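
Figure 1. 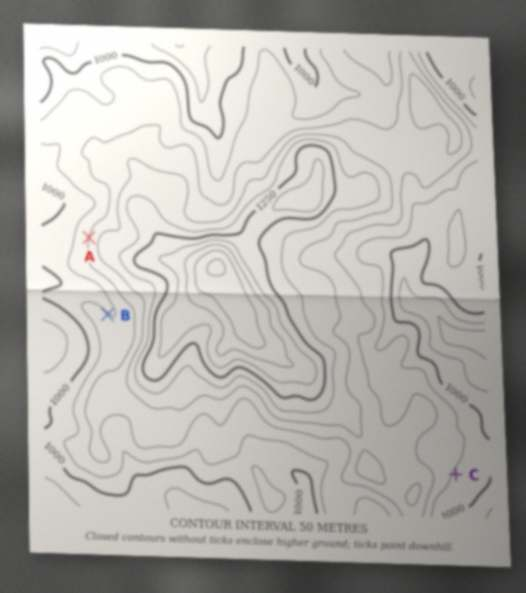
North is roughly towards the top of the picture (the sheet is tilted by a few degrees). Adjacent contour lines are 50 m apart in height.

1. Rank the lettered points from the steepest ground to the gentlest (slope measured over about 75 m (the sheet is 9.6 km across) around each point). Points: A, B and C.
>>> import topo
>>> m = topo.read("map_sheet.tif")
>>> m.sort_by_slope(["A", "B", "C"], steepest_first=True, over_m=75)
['A', 'C', 'B']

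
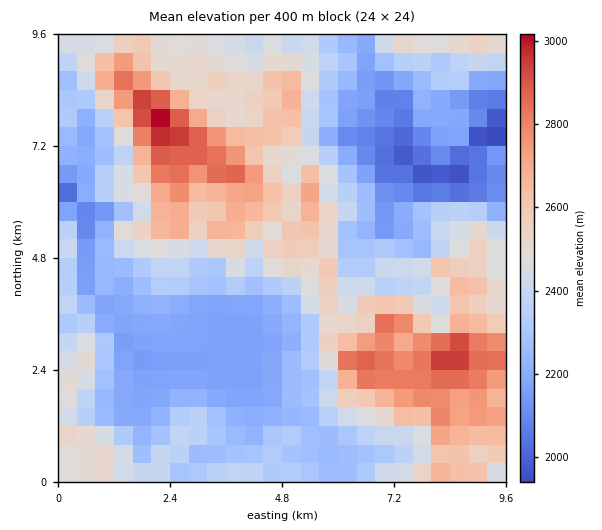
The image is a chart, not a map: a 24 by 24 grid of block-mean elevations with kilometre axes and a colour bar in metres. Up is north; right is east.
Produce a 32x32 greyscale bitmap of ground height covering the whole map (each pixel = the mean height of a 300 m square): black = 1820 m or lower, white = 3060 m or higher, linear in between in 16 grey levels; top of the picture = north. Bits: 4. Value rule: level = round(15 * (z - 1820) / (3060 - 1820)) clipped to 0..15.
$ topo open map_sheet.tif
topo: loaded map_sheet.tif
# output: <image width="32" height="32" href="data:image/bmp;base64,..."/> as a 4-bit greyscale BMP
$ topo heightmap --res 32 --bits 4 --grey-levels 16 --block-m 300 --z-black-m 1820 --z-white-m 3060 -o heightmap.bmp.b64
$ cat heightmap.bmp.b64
<image width="32" height="32" href="data:image/bmp;base64,Qk12AgAAAAAAAHYAAAAoAAAAIAAAACAAAAABAAQAAAAAAAACAAATCwAAEwsAABAAAAAAAAAAAAAAABEREQAiIiIAMzMzAERERABVVVUAZmZmAHd3dwCIiIgAmZmZAKqqqgC7u7sAzMzMAN3d3QDu7u4A////AIiZh3dlZ3dmZmVWaIiqqqeIiIZnZWZmZmZlVWZ3mqmJmZmFZ3ZVZWZlVVZmZ4qqmoiHZVV3ZlVWZlVnd3ebqqqHZVRVZ2ZVVVVmeHmpvLu7h2VERVZVREVVaJmJu7y8uphlVERVREREVmearMvMvLqIdVRERERERFVnrMzMzdzLiIVERERERERWaM3MzN7tzHiFREREREREVXq8zLzN7cxnhURERERERFV5mbyqu827ZmRERUREREVVeZity4iqmXZURVVURERFVomIqql3qZh1RVVmVVVVVWeZeYd3eKqYZUVVZ3Zmdmd3mWdmd4mpmHVFVmd2Zod4mJl2d3eKmZd1NneIh3iXiZmYZWZlV4mYdTaZmqmbqYipqFVVRWZ4mGU0eJu6mrqZmqhmVEV4iIZDRFaLupqqqYqodlRFVmVUJGZ4m8qqq6map3ZTMzMzRDRXiazbvMy6iqdVQzIiIjNUVnmt3N3LmHiYZTMiIhNEVFVpzd3cypmHhUMyIjQyNFRWet7t3LqpmGUzMyNEUxJlVpzu7bmZmqhlRDM0REMRdVec7sqYiZqodlRDNFVEM2V6vey5mImauHVEQzRUQyNWm8y5mJmZmql2VTRFVmVEZpvLmIiZiImYdmVFVmZ2ZoeZq5iIiIeIiIdlRnh2eIeHh5qYiIiHeHd1VFiYiJmY"/>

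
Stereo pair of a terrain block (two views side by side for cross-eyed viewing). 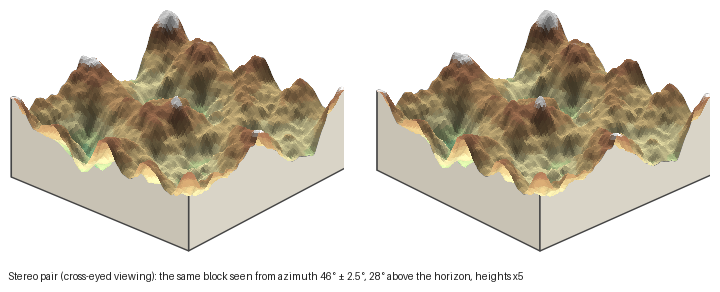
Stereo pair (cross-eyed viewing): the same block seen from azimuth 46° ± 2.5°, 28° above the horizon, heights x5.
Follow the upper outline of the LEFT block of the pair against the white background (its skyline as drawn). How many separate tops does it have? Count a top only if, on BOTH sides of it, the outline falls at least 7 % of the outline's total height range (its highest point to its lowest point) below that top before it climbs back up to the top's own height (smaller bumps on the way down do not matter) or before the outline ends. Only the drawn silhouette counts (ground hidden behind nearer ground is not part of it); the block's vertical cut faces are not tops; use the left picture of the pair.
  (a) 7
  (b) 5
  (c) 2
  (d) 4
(d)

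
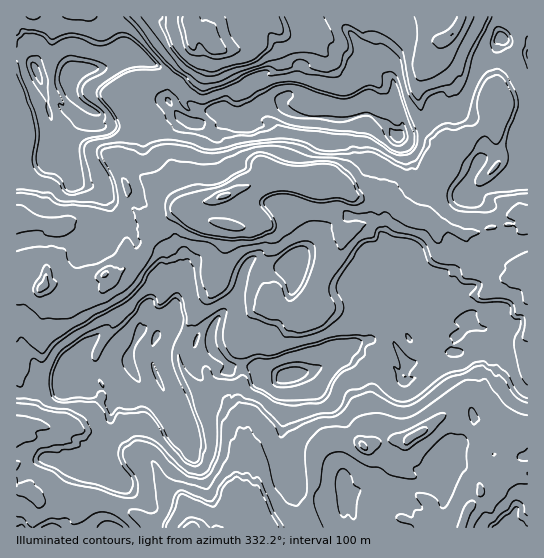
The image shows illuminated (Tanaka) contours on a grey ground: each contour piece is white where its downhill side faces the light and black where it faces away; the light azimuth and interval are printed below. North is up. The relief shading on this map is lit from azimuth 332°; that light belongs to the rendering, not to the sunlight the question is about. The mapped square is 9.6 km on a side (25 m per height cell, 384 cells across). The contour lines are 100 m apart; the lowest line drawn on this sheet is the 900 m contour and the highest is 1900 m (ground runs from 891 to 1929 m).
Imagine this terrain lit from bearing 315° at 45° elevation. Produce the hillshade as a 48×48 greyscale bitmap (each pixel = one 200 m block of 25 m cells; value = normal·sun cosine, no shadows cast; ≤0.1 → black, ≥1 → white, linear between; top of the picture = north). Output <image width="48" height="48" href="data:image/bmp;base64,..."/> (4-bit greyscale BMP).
<image width="48" height="48" href="data:image/bmp;base64,Qk32BAAAAAAAAHYAAAAoAAAAMAAAADAAAAABAAQAAAAAAIAEAAATCwAAEwsAABAAAAAAAAAAAAAAABEREQAiIiIAMzMzAERERABVVVUAZmZmAHd3dwCIiIgAmZmZAKqqqgC7u7sAzMzMAN3d3QDu7u4A////AJpmqnVYrO3+2qqqqYi5iLuqvN3Lu1ERiJhnmph5zN3tzMuqqIvIiauqvN3MzJQhaph4qqq83Nzuu+2qiHraeau6q83L7bhiSamJvMur7Mzdve7LlorbaKuqqqu73rqVNsurqrzLvM2rvv/rporLZ5qph3iqzsuqZZq5q7qrm7uZv//cp3rLZpl3iGSKrtu7q4ZpiKq8u7l3zu7amIrMY3hmipU5rNqqh1VVVWq97Lh5ze7aiJrOpmmYmoU0m9uallNIhkis7aiKzN3sibzO7LzKrMhDR7yqqbp3qXe7vKiay93cqr3u7d7bvN6nZ6y6q7u8ypi93Jiru83MqZze7u7tu+7rmJu7usurzMmM3MqsrM7cmbzd3u3MzN7+uYmpm7uYvdyqq6uru73Lqb3d7u7bmt7/7KqYmFh2m7uqq6u6y7zIia3u3t3cqrzv7tuYmEZkmqqpu7rKy6vahki93u27qqvO7u25u1VCaqmYq7vLu6mXVSNXq97aqaqrze28zJhQFrqIjKzbmrqYZkIkea3sqqqpq8y7y6mUAVp3e7zcisu6qpQhJFe8qaqpm8ur3KqXMAR0SLrNhr26mJhkIlZ5qaqqmsu6zal2UgBEJZi8pWzKiIqpc1mqqqqqh6u7q4iYdTACI4aLxzjMqauqp2iqqqqqqHd5qXh5qpYQAWdZyVOcyqzKqImqqqqqqrhmiryXmqpzAEqJy5Rcy5rslnqqqqqqqJuoiqzJq824QBiqvKhb2pnet0mqqqqpmYrMqavKm97rowNprKlXyHnOyUWaqquoiaq+7NzKmr3uuiNWipZDeDScylJpqquomZqs7t3KmqrO3IJlVVQQFDJZu2ElmHiXiHiqq2iZVqqs7LZVREQzETJHq7QjV0SIepeJmHi8poqqzLqHiaqIhWhFecplVnd6msy7mpm93LzLvsy5qqq6mHunZ3eGeJuprMzN3bzLzcztrcztzLd5ZWeHZVRoiqq6ic7t7su6rezcu8ve7u6YhUV3d3Z6uZq6ZqrN3czKnNy7zNu7zN/tqYiaqqibuqqqg5ppvJibq7ybvO7czMzu28zNy5ibzMyqpm2UioaKrMy7q83czO7u7KvMy7u7qt/KqEnXaZV6rO7tvN3cu97u3cuqve3Kiu/rqnaoeaZqrO7uzN3My83t3dzMzNy5e+3tu6iWapdrqr7+yquqzLvN7tzMzMzKh6ve3cqmSId6qbu7uqmJmaqqvLvMu7uqiJqrzeyoNFeJmZmKqpiodFdmiay5l2eZm6h5mty6U0apjKvKmoeKcwNkNFiod2RXi6lFd926c1a5jO79uqiIYwAVYxJmVXdVWalEZJ7Jh0ioet7v7cuGVSAAFDJGZUmYibpjVl3qijeYNnrM3dp1VkIQADNWZ0WqmsynNEjMqoaYZmV5qnh4d3VWIURGZVWJmc25UzWsqHeGVndVh3mbqJiJlEeIdVZoic3LcTJcylV4VWd2Z4q7ypeaqFeal2iImrzMxCInuoR6l3eaiHzLuqiaqWeqeJaZqrvL2RMjmg=="/>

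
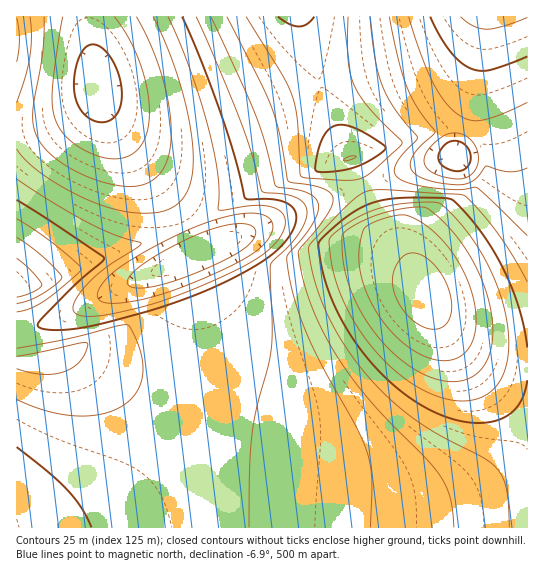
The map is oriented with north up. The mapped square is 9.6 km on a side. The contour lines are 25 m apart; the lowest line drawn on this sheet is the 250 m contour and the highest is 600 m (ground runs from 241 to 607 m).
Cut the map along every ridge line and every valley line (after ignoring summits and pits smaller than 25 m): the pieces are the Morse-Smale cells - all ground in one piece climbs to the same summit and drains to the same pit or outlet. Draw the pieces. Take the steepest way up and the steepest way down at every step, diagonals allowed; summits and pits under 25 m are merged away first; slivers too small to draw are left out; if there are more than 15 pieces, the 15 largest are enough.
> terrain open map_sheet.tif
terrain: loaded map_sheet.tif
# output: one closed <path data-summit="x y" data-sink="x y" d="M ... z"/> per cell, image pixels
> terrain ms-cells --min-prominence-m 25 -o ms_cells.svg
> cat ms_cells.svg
<path data-summit="427 297" data-sink="17 527" d="M430 304l-5 26-16 29-14 19-26 26-15 11-28 10-29 0-43-6-64-15-17 39-17 26-37 34-21 13-27 11 456 1 1-165-31-4-26-11-13-9-17-17z"/><path data-summit="427 297" data-sink="202 251" d="M363 185l-58 22-103 45-4 1-3-4 0 6-14 7 4 17 10 22 2 24 0 40-7 39 87 19 20 2 29 0 21-6 15-10 39-39 15-21 9-19 4-16-1-16-4-12-9-16-38-47z"/><path data-summit="350 158" data-sink="97 85" d="M299 16l-211 1 8 66 4 16 20 35 48 63 17 27 72-33 91-33-16-37z"/><path data-summit="427 297" data-sink="487 17" d="M527 16l-42 1-12 85-8 28 14 9 8 14 0 22-10 16-49 50-9 17 0 13 9 30 13 21 17 17 13 9 26 11 20 4 11-1z"/><path data-summit="47 357" data-sink="17 527" d="M74 351l-58 11 1 166 53 0 28-12 21-13 14-11 31-34 19-33 6-19 0-3-28-8-39-16z"/><path data-summit="17 289" data-sink="97 85" d="M97 91l-1 3-10 10-25 13-23 7-22 2 1 162 28-5 138-58-18-31-53-72z"/><path data-summit="350 158" data-sink="487 17" d="M485 16l-185 1 32 104 17 38 92-31 18 0 6 3 2-2 13-68z"/><path data-summit="47 357" data-sink="202 251" d="M181 261l-55 23-61 32-28 11-11 1-2 7 5 24 12 0 33-8 48 28 39 16 29 8 7-38 0-40-2-24-10-22z"/><path data-summit="427 297" data-sink="455 155" d="M466 131l-11 25-29 7-62 22 13 38 44 57-2-22 4-9 16-20 38-38 10-16 0-22-8-14z"/><path data-summit="17 39" data-sink="97 85" d="M87 16l-71 1 1 108 21-1 23-7 21-10 14-13 1-9z"/><path data-summit="17 289" data-sink="202 251" d="M182 225l-137 58-28 5 6 39 2 2 6-1 24-8 71-36 69-29z"/><path data-summit="350 158" data-sink="202 251" d="M353 157l-70 23-98 44 10 25 3 4 4-1 103-45 58-22z"/><path data-summit="350 158" data-sink="455 155" d="M459 128l-18 0-87 28-1 3 10 24 4 1 59-21 29-7 10-25z"/><path data-summit="47 357" data-sink="97 85" d="M23 329l-7 2 1 30 12-2z"/><path data-summit="17 289" data-sink="97 85" d="M17 292l0 39 7-2z"/>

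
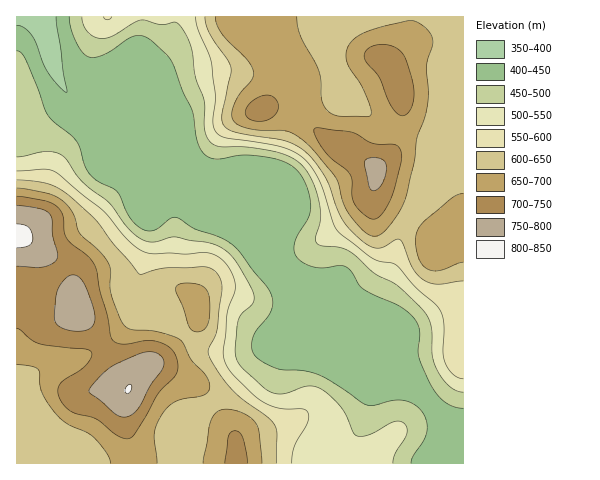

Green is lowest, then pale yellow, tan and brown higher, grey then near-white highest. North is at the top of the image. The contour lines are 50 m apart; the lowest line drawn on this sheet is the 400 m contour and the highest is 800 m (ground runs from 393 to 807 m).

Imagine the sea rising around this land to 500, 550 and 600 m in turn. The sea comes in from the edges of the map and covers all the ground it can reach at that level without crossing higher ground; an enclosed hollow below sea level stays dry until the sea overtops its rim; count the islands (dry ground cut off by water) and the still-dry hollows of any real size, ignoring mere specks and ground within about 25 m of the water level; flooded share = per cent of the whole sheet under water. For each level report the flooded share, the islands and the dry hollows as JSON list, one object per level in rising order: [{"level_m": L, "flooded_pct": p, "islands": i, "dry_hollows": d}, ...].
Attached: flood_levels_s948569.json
[{"level_m": 500, "flooded_pct": 37, "islands": 0, "dry_hollows": 0}, {"level_m": 550, "flooded_pct": 46, "islands": 0, "dry_hollows": 0}, {"level_m": 600, "flooded_pct": 52, "islands": 0, "dry_hollows": 0}]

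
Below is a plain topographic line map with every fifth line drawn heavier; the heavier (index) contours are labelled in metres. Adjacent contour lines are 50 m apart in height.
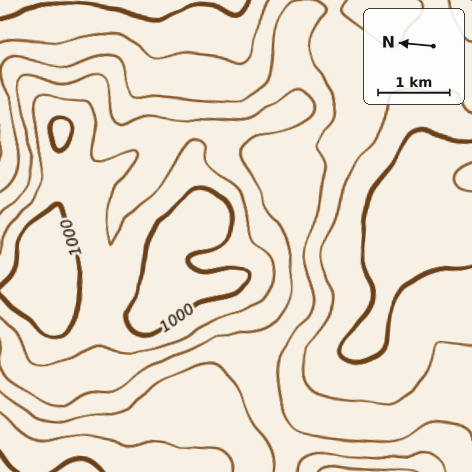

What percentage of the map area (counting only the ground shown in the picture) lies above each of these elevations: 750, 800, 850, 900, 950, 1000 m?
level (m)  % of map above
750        91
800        73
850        52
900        34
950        21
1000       8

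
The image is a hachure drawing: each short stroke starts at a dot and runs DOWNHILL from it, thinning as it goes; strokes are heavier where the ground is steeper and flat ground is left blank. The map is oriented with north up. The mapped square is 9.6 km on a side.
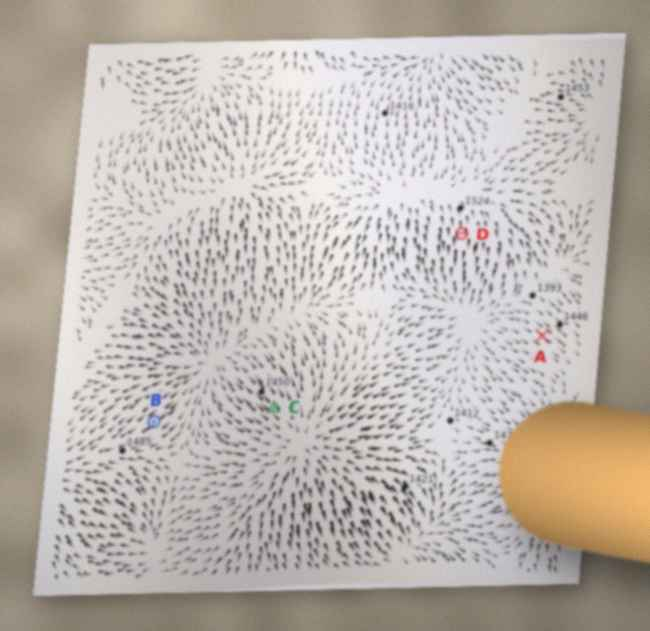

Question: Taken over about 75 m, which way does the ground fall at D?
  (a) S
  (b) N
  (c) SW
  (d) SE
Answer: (a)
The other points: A NW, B NE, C NW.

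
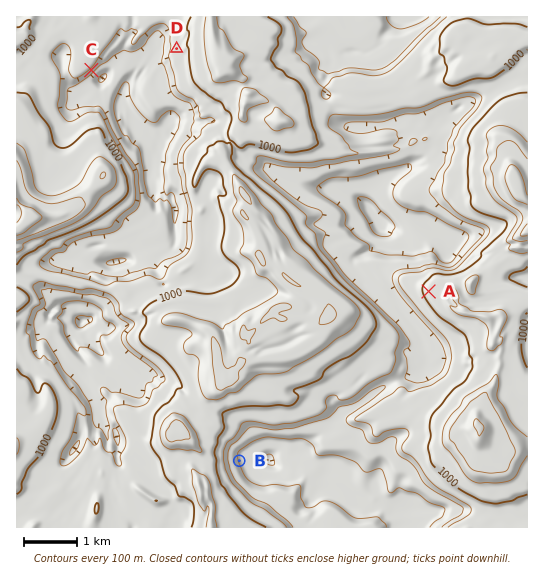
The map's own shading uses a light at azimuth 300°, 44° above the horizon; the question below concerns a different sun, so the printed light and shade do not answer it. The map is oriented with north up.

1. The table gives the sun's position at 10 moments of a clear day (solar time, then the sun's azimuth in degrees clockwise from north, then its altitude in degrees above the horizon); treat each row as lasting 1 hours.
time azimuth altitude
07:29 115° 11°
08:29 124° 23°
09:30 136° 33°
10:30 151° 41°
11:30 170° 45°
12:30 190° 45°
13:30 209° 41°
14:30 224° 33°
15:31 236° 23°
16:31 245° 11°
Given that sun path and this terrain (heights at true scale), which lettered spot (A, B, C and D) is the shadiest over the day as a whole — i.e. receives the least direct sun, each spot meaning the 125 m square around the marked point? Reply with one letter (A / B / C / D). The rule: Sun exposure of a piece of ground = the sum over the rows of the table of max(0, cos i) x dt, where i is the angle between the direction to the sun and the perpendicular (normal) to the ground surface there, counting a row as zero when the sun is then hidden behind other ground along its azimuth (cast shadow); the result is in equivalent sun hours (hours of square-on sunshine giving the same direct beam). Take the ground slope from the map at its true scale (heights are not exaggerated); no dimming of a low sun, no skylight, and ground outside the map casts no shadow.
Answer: B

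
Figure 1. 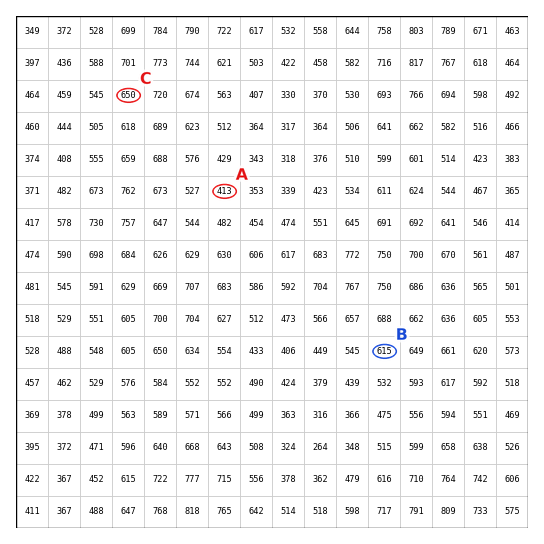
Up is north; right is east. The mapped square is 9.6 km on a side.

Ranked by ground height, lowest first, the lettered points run A B C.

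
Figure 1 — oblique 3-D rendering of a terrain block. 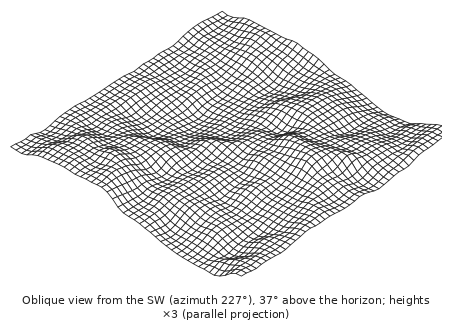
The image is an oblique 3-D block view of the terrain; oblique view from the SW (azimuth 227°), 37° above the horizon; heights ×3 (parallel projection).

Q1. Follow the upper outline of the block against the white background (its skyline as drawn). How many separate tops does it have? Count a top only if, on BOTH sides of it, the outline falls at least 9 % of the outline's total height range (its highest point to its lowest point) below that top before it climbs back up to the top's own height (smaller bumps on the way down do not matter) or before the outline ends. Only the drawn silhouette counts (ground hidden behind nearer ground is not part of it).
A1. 2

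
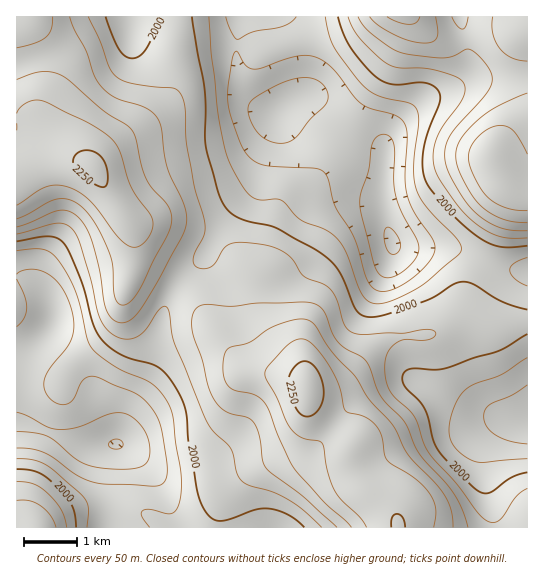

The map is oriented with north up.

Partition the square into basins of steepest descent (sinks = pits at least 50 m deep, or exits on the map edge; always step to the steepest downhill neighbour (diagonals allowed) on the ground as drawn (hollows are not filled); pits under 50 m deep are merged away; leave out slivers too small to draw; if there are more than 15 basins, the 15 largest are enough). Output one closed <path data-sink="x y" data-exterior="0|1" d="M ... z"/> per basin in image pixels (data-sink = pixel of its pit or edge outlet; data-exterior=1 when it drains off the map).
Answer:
<path data-sink="393 242" data-exterior="0" d="M527 16l-122 1-2 18-15 31-44 67-19 34-18 22-17 11-9 9-10 24-7 34-5 12-1 10-2-10-29-26-26-16-34-12-38-3 4 8 3 31 43 24 14 14 19 30 33 39 46 9 14 6 2 5 24-4 12-5 32-32 20-10 35-2 21-8 16-3 30 3 30-6z"/><path data-sink="117 445" data-exterior="0" d="M71 160l-26 4-29 13 0 350 382 1-3-13-35-29-7-15-2-13 4-15-40-32-6-8-4-20-14-6-46-9-33-39-19-30-14-14-43-24-1-23-4-15-35-52-11-8z"/><path data-sink="277 113" data-exterior="0" d="M405 16l-36 0-23 12-80 23-32-7-25 0-27 5-7 8 0 28-7 16-21 20-44 31-11 15 28 43 10 11 7 3 30 1 39 15 36 25 14 14 2 10 1-10 5-12 7-34 10-24 9-9 17-11 18-22 19-34 44-67 15-31 2-9z"/><path data-sink="527 421" data-exterior="1" d="M527 321l-30 6-30-3-16 3-21 8-35 2-20 10-32 32-12 5-24 5 2 14 6 8 40 32-4 15 2 13 7 15 35 29 4 13 129-1z"/><path data-sink="130 17" data-exterior="1" d="M178 16l-146 1-5 10 0 12 10 35 0 36 12 21 18 20 24 16 20-22 36-24 16-14 5-6 7-16-2-34 6-25z"/>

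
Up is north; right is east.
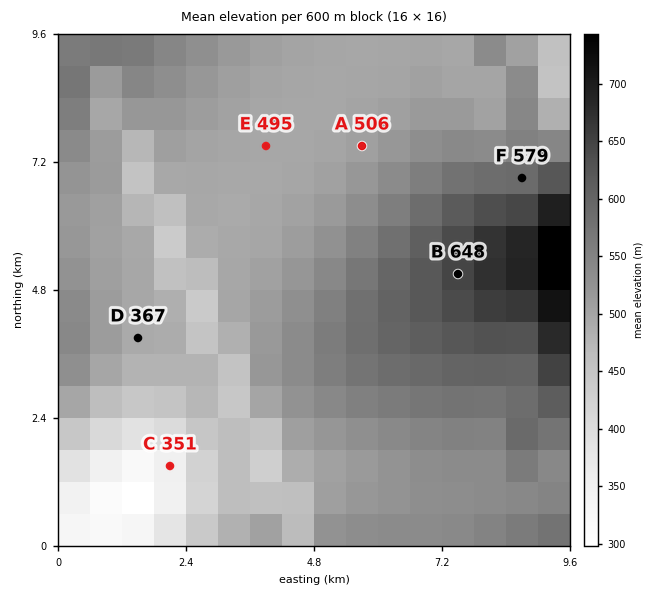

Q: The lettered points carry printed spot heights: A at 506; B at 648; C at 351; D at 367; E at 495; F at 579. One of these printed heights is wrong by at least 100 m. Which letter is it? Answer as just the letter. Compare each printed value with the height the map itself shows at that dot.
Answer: D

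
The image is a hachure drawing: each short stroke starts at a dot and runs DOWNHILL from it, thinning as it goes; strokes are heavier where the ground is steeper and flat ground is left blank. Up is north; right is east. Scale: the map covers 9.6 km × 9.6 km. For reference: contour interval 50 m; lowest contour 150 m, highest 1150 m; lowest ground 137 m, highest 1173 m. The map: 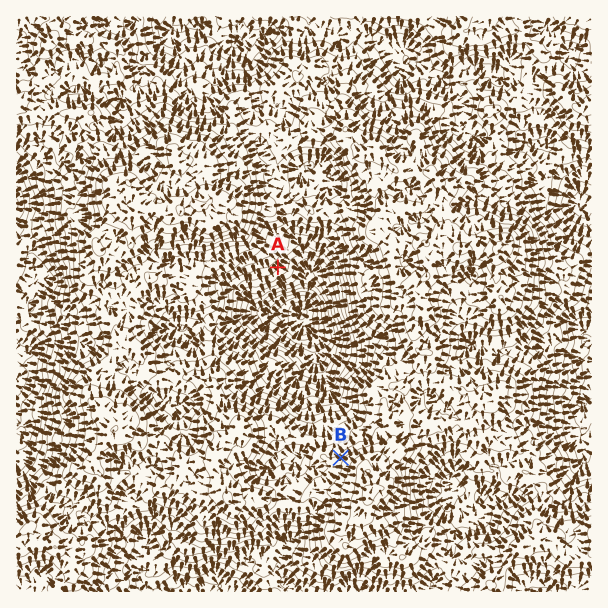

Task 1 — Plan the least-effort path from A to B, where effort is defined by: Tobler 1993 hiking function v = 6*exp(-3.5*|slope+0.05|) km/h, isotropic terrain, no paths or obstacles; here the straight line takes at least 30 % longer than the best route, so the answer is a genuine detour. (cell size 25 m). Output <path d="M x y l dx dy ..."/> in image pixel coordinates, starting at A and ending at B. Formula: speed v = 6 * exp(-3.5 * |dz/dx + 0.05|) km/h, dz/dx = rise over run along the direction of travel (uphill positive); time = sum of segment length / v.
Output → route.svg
<path d="M278 267l-5 5-18 9-9 0-3 1-4 5-5 9 0 12-1 3 0 7 7 15 17 17 7 15 0 3 2 3 0 6 7 15 15 15 3 6 11 10 4 9 12 12 9 5 8 7 3 2 3 0"/>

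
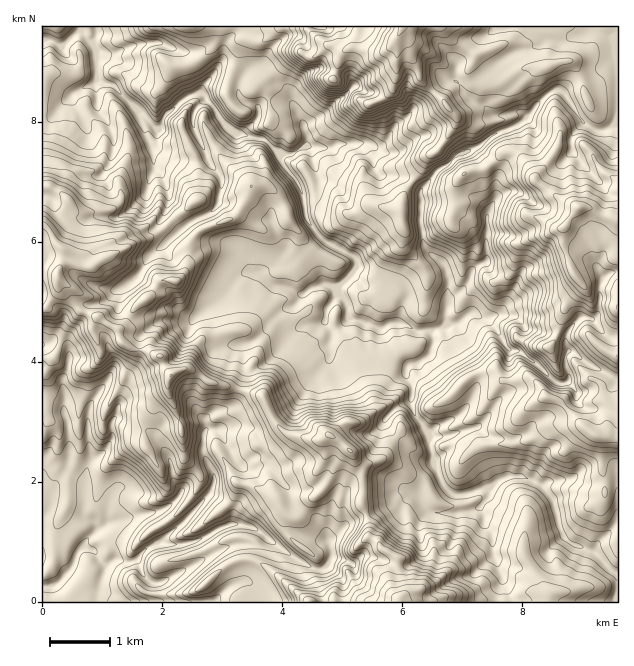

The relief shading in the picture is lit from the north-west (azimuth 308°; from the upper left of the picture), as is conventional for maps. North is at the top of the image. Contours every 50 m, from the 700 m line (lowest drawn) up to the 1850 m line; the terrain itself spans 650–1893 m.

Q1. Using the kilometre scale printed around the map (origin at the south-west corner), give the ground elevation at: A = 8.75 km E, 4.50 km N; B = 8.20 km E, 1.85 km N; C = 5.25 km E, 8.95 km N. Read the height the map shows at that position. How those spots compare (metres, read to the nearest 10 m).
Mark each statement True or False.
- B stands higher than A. False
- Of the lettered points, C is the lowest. False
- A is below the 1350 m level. False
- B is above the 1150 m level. True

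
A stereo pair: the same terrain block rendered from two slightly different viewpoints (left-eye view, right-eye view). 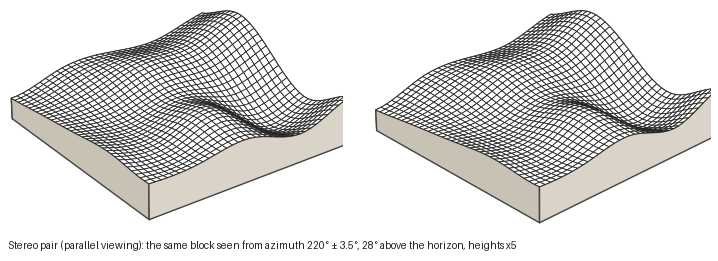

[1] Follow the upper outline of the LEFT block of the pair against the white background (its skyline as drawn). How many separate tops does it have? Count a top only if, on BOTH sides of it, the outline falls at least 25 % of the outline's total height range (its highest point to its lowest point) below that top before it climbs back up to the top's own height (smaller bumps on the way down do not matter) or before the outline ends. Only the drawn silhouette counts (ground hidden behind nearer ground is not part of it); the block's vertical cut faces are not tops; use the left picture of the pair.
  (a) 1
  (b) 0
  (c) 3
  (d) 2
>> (a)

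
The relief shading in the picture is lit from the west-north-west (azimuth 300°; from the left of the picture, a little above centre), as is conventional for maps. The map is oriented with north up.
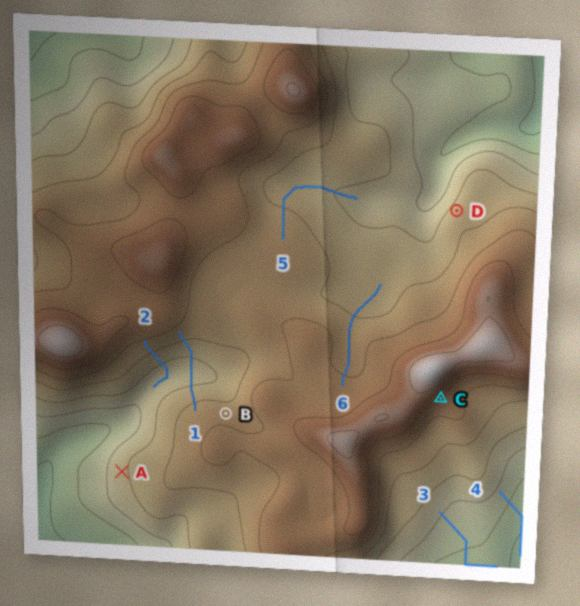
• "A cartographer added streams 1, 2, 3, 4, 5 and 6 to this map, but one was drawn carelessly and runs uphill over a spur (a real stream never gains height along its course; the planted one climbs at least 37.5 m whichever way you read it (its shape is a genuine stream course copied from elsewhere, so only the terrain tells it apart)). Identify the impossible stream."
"1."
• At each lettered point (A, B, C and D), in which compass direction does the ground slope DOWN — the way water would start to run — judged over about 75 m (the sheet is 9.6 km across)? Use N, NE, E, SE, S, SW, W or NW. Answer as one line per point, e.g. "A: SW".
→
A: W
B: N
C: SE
D: NW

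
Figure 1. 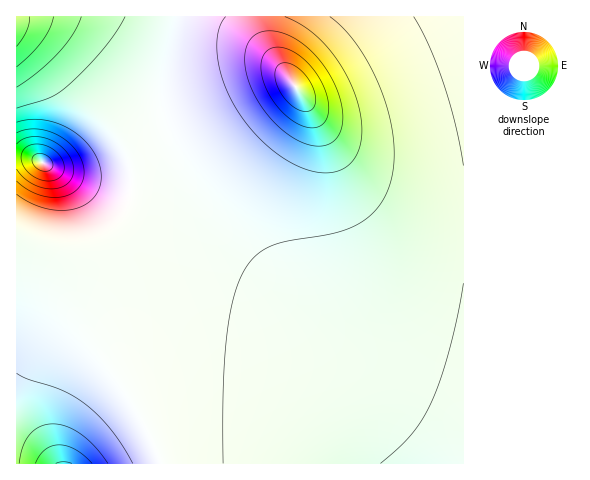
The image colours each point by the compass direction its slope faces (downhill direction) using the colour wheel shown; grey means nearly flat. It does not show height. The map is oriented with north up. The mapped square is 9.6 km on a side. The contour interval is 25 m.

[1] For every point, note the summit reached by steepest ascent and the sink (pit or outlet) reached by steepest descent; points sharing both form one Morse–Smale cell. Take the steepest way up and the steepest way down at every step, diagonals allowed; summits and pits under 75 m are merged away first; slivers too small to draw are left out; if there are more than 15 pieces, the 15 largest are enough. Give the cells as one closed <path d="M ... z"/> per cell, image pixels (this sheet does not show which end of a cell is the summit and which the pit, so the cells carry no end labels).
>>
<path d="M463 16l-288 1-14 78 2 24 11 32 21 38 32 43 44 43 46 33-47-32-75-64-19-10-25-9-20-3-4 14-13 20-13 11-14 7-13 4-21 1-36-8 0 225 447-1z"/><path d="M174 16l-157 0-1 17 22 15 67 70 13 16 8 16 4 15 1 25 29 6 32 14 84 70-32-30-33-37-22-33-20-41-7-26-1-18 3-27 10-39z"/><path d="M17 34l-1 121 22 5 21 11 29 11 42 8 2-3-2-22-4-15-8-16-61-67-19-19z"/><path d="M22 156l-6 1 1 82 36 8 30-3 21-11 10-9 9-13 6-14 1-7-42-8-29-11-21-11z"/>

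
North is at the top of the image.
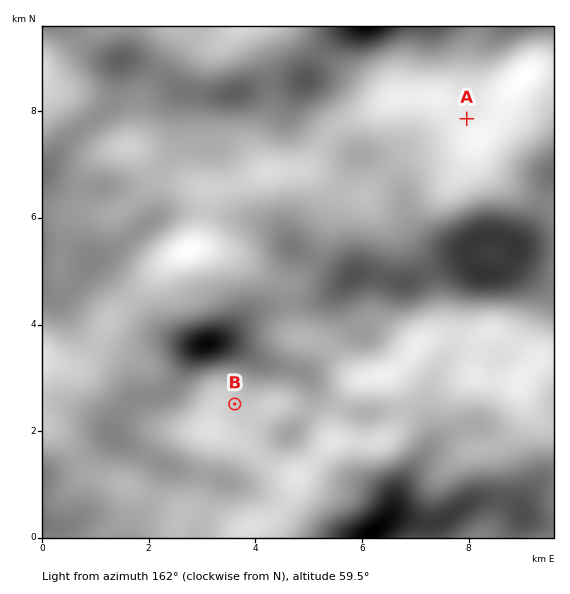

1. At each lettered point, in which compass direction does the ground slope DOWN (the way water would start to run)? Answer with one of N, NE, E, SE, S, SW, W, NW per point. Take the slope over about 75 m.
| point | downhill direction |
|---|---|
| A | SE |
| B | S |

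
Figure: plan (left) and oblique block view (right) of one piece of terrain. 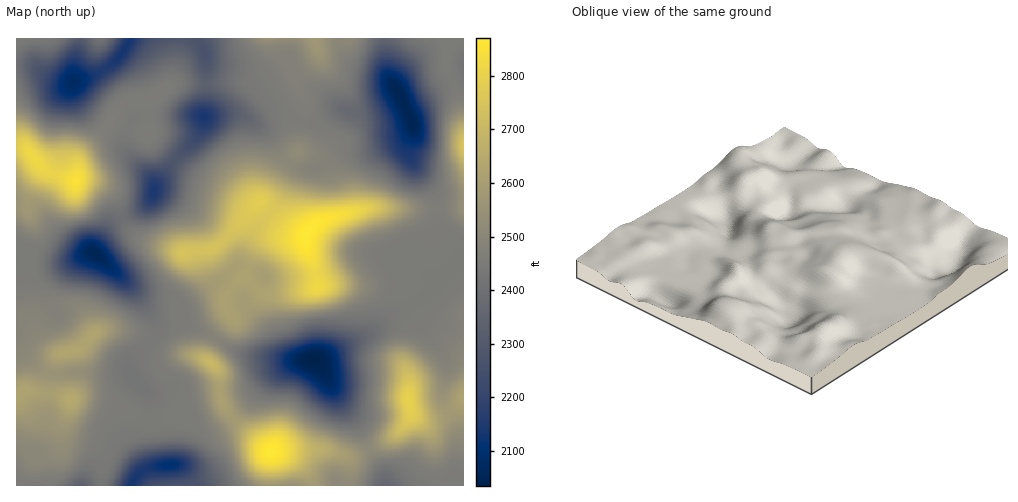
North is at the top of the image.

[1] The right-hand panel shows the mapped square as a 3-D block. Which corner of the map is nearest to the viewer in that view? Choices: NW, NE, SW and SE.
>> SE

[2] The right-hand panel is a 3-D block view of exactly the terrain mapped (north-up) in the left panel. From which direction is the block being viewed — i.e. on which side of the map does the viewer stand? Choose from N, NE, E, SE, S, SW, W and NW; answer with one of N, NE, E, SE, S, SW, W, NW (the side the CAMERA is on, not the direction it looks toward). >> SE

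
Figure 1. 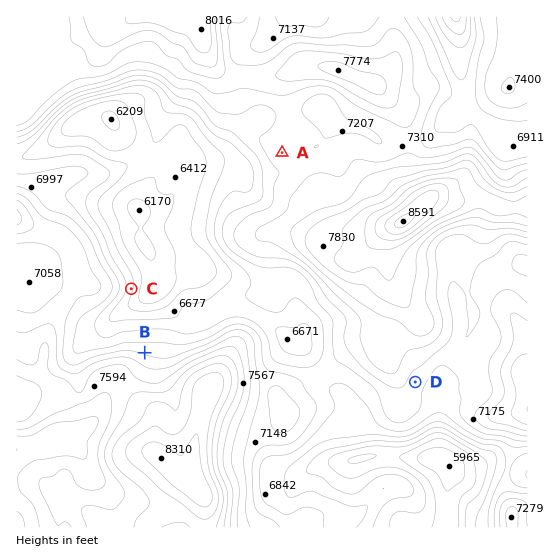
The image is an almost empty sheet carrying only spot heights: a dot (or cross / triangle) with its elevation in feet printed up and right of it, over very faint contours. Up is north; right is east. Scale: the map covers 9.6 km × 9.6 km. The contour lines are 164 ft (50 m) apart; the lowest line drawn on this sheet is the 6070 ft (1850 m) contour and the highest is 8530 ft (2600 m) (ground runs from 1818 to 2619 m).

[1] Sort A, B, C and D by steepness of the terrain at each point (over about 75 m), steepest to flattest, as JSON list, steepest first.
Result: ["C", "B", "D", "A"]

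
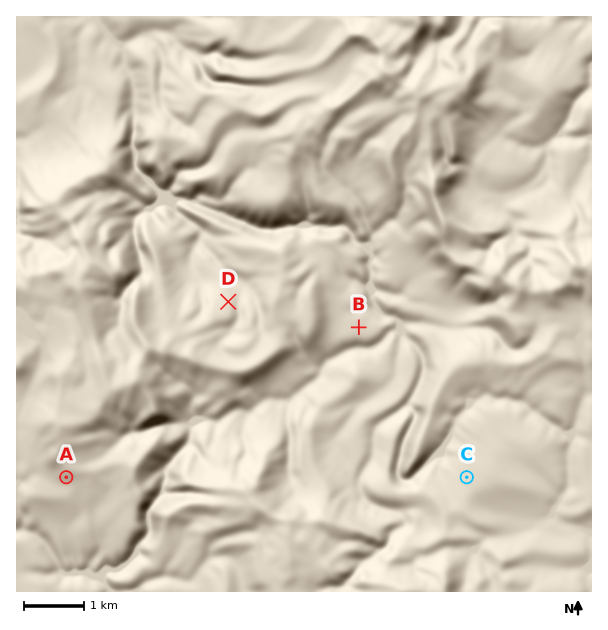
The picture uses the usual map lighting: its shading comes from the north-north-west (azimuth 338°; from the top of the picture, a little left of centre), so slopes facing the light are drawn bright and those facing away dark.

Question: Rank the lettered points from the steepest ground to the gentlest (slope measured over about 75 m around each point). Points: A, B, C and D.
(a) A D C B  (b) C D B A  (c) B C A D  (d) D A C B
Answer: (d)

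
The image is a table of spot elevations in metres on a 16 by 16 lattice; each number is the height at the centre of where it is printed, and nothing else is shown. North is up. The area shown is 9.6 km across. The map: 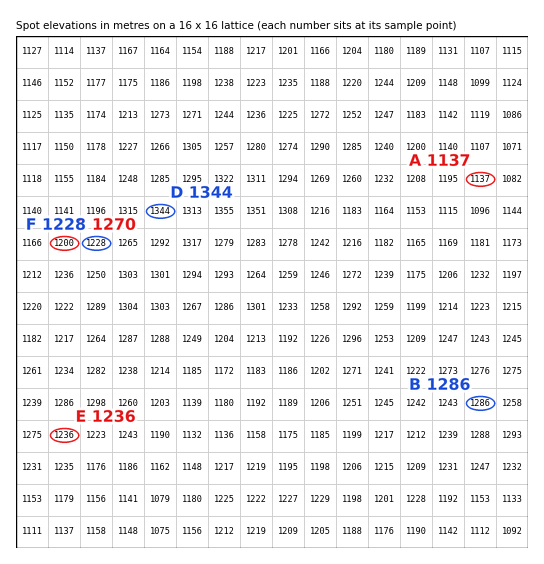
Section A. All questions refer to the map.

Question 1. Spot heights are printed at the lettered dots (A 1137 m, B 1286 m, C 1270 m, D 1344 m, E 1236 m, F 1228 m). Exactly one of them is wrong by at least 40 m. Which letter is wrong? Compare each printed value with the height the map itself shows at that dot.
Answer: C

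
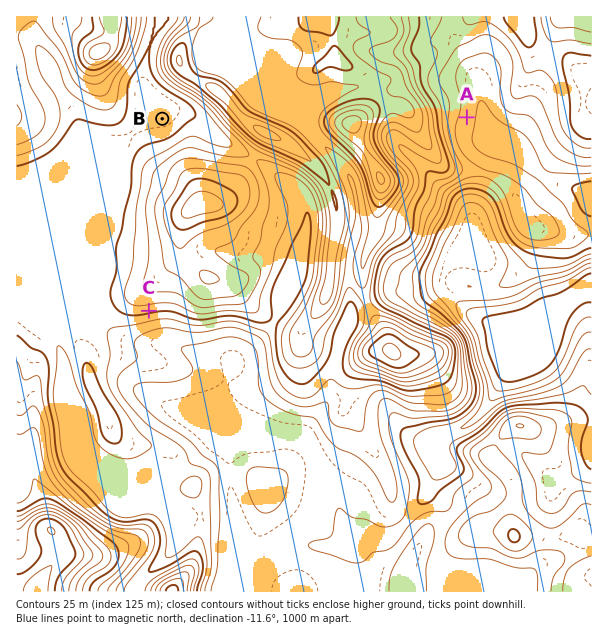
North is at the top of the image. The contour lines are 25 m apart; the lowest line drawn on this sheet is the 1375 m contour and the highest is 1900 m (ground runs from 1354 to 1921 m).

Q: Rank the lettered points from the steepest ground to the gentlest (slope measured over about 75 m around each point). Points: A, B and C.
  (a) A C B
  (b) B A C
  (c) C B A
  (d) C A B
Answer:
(d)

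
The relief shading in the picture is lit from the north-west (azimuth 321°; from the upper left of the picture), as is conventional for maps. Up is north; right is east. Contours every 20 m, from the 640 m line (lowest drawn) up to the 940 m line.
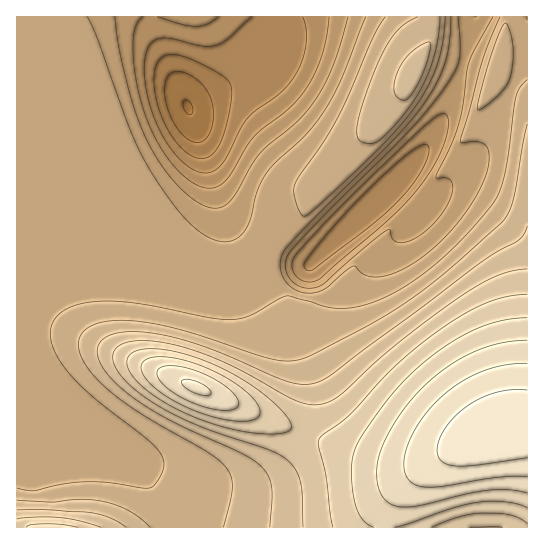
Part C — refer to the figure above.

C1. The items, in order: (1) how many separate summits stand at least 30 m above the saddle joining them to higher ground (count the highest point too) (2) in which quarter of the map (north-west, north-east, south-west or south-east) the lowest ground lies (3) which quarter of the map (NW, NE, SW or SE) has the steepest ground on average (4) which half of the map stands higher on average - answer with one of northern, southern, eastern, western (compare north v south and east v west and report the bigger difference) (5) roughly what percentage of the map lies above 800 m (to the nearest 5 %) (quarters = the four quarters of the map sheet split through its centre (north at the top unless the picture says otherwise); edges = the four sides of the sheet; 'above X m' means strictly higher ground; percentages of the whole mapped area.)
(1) Counting only tops that stand 30 m proud, the map has 4 summits.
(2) The lowest ground is in the north-west quarter.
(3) The steepest ground, on average, is in the north-east quarter.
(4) The southern half stands higher on average than the northern half.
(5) About 35 % of the map lies above 800 m.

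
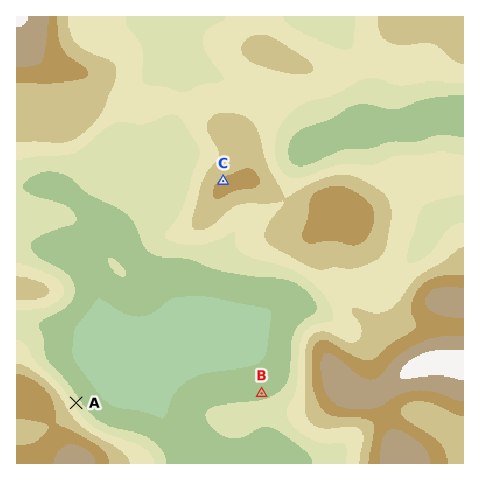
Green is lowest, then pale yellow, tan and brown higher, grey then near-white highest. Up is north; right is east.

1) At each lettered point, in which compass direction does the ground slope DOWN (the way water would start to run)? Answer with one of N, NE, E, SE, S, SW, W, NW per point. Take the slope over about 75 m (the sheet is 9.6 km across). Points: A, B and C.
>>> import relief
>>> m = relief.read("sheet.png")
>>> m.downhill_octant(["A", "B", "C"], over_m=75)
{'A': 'NE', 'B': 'N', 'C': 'NW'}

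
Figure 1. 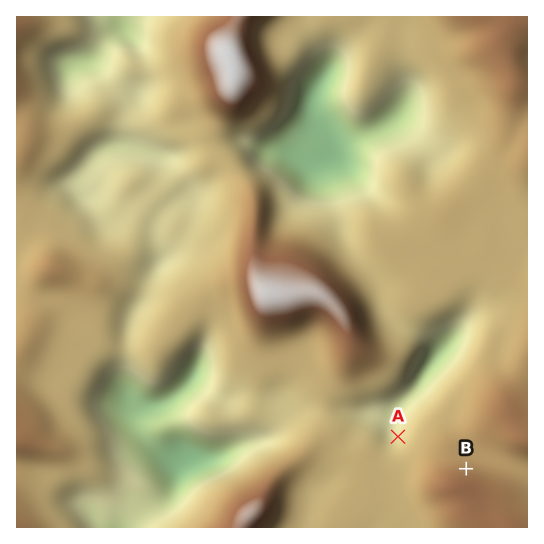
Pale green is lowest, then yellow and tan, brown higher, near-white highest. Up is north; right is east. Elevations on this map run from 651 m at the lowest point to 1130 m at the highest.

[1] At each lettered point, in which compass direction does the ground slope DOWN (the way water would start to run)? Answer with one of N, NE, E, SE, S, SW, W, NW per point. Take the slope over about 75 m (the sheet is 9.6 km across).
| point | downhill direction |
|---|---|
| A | NW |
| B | N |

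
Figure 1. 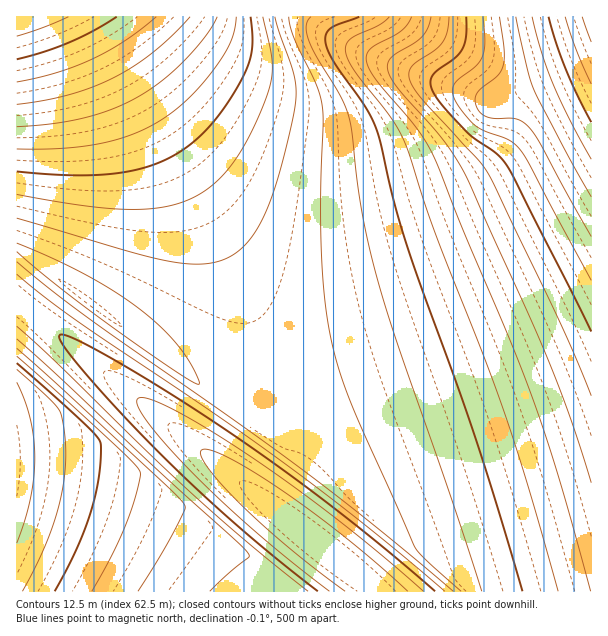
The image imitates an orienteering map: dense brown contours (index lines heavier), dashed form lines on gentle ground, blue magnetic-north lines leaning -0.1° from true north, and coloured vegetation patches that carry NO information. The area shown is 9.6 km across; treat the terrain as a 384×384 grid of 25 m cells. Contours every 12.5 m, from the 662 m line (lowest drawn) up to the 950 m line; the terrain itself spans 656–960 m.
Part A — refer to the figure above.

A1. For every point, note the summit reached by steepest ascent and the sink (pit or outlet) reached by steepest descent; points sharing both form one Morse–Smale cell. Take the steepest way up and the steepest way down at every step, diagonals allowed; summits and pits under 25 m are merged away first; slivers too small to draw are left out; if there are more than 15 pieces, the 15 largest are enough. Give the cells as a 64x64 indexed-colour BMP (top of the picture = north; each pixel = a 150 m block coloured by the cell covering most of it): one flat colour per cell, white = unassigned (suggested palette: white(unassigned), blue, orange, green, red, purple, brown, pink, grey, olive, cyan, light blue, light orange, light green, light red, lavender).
<image width="64" height="64" href="data:image/bmp;base64,Qk12CAAAAAAAAHYAAAAoAAAAQAAAAEAAAAABAAQAAAAAAAAIAAATCwAAEwsAABAAAAAAAAAA////ALR3HwAOf/8ALKAsACgn1gC9Z5QAS1aMAMJ34wB/f38AIr28AM++FwDox64AeLv/AIrfmACWmP8A1bDFADMzMzMzMzMzMzMzMzMzMzMzMzMzIiIiIiIiIiIiIiIiMzMzMzMzMzMzMzMzMzMzMzMzMzIiIiIiIiIiIiIiIiIzMzMzMzMzMzMzMzMzMzMzMzMyIiIiIiIiIiIiIiIiIjMzMzMzMzMzMzMzMzMzMzMzMyIiIiIiIiIiIiIiIiIiMzMzMzMzMzMzMzMzMzMzMzMyIiIiIiIiIiIiIiIiIiIzMzMzMzMzMzMzMzMzMzMzMiIiIiIiIiIiIiIiIiIiIjMzMzMzMzMzMzMzMzMzMzMiIiIiIiIiIiIiIiIiIiIiMzMzMzMzMzMzMzMzMzMzMiIiIiIiIiIiIiIiIiIiIiIzMzMzMzMzMzMzMzMzMzMiIiIiIiIiIiIiIiIiIiIiIjMzMzMzMzMzMzMzMzMzIiIiIiIiIiIiIiIiIiIiIiIiMzMzMzMzMzMzMzMzMzIiIiIiIiIiIiIiIiIiIiIiIiIzMzMzMzMzMzMzMzMzIiIiIiIiIiIiIiIiIiIiIiIiIjMzMzMzMzMzMzMzMzIiIiIiIiIiIiIiIiIiIiIiIiIiMzMzMzMzMzMzMzMyIiIiIiIiIiIiIiIiIiIiIiIiIiIzMzMzMzMzMzMzMyIiIiIiIiIiIiIiIiIiIiIiIiIiIjMzMzMzMzMzMzMyIiIiIiIiIiIiIiIiIiIiIiIiIiIiMzMzMzMzMzMzMyIiIiIiIiIiIiIiIiIiIiIiIiIiIiIzMzMzMzMzMzMiIiIiIiIiIiIiIiIiIiIiIiIiIiIiIjMzMzMzMzMzMiIiIiIiIiIiIiIiIiIiIiIiIiIiIiIiMzMzMzMzMzMiIiIiIiIiIiIiIiIiIiIiIiIiIiIiIiIzMzMzMzMzMiIiIiIiIiIiIiIiIiIiIiIiIiIiIiIiIjMzMzMzMzIiIiIiIiIiIiIiIiIiIiIiIiIiIiIiIiIiMzMzMzMzIiIiIiEREiIiIiIiIiIiIiIiIiIiIiIiIiIzMzMzMzIiIiIiERERERIiIiIiIiIiIiIiIiIiIiIiIjMzMzMzIiIiIiERERERERESIiIiIiIiIiIiIiIiIiIiMzMzMzIiIiIhERERERERERERIiIiIiIiIiIiIiIiIiIzMzMyIiIiIhERERERERERERERESIiIiIiIiIiIiIiIjMzMyIiIiIhERERERERERERERERERIiIiIiIiIiIiIiMzMyIiIiIREREREREREREREREREREREiIiIiIiIiIiIzMyIiIiIREREREREREREREREREREREREiIiIiIiIiIjMiIiIiIRERERERERERERERERERERERERESIiIiIiIiMiIiIiERERERERERERERERERERERERERERESIiIiIiIiIiIiERERERERERERERERERERERERERERERERIiIiIiIiIhERERERERERERERERERERERERERERERERERIiIiIiIhERERERERERERERERERERERERERERERERERERIiIiIhERERERERERERERERERERERERERERERERERERERIiIRERERERERERERERERERERERERERERERERERERERESIRERERERERERERERERERERERERERERERERERERERERERERERERERERERERERERERERERERERERERERERERERERERERERERERERERERERERERERERERERERERERERERERERERERERERERERERERERERERERERERERERERERERERERERERERERERERERERERERERERERERERERERERERERERERERERERERERERERERERERERERERERERERERERERERERERERERERERERERERERERERERERERERERERERERERERERERERERERERERERERERERERERERERERERERERERERERERERERERERERERERERERERERERERERERERERERERERERERERERERERERERERERERERERERERERERERERERERERERERERERERERERERERERERERERERERERERERERERERERERERERERERERERERERERERERERERERERERERERERERERERERERERERERERERERERERERERERERERERERERERERERERERERERERERERERERERERERERERERERERERERERERERERERERERERERERERERERERERERERERERERERERERERERERERERERERERERERERERERERERERERERERERERERERERERERERERERERERERERERERERERERERERERERERERERERERERERERERERERERERERERERERERERERERERERERERERERERERERERERERERERERERERERERERERERERERERERERERERERERERERERERERERERERERERERERERERERERERERERERERERERERERERERERERERERERERERERERERERERERERERERERERERERERERERERERERERERERERERERERERERERERERERERERERERERERERERERERERERERERERERERERERERERERERERERERERERERERERERERERERERERERERERERERERERERERERERERERERERERERERERERERERERERERERERERERERERERERERERERERERERERERERERERERERERERERERERERERERERER"/>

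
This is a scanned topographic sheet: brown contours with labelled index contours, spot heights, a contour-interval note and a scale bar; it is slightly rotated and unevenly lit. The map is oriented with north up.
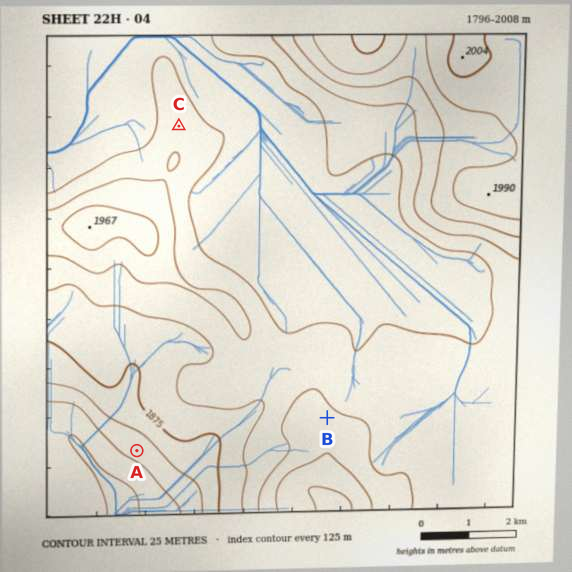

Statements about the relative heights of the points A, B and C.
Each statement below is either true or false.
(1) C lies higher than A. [true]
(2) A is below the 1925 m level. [true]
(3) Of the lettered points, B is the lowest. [false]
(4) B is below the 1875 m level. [false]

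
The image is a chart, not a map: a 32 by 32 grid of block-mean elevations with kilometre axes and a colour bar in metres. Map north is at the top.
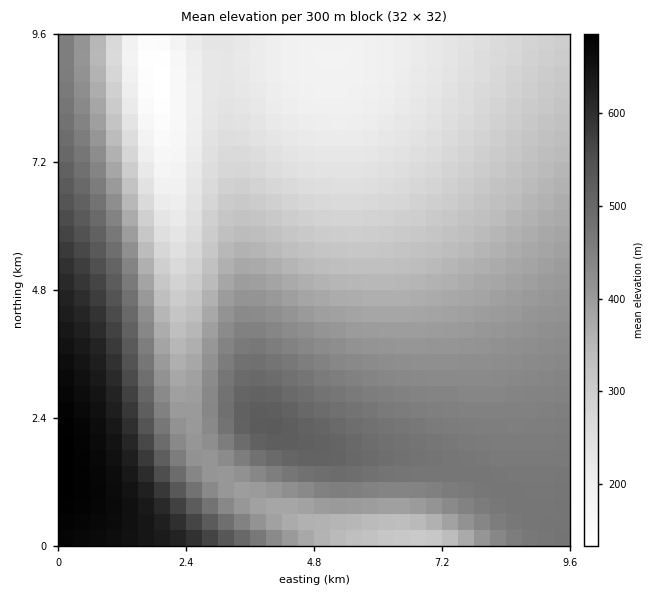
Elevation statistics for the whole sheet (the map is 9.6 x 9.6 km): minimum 130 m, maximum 690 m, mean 380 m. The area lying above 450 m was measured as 28.4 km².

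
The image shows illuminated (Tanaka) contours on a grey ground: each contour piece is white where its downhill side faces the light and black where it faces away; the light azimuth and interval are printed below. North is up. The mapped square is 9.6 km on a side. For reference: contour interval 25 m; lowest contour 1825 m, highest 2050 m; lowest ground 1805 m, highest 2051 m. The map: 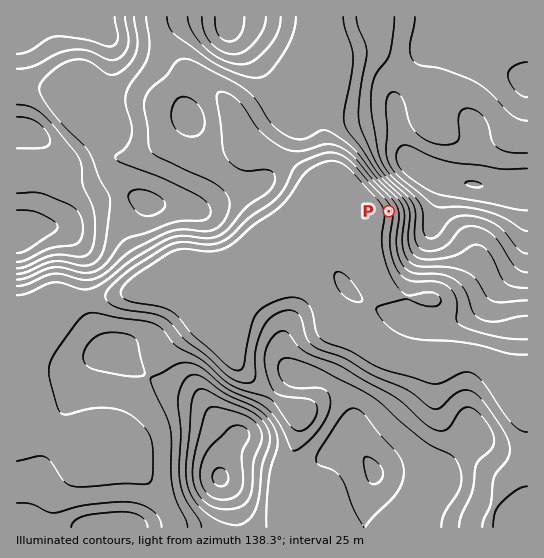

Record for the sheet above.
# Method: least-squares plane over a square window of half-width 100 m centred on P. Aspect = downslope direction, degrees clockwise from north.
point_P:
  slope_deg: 10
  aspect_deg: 257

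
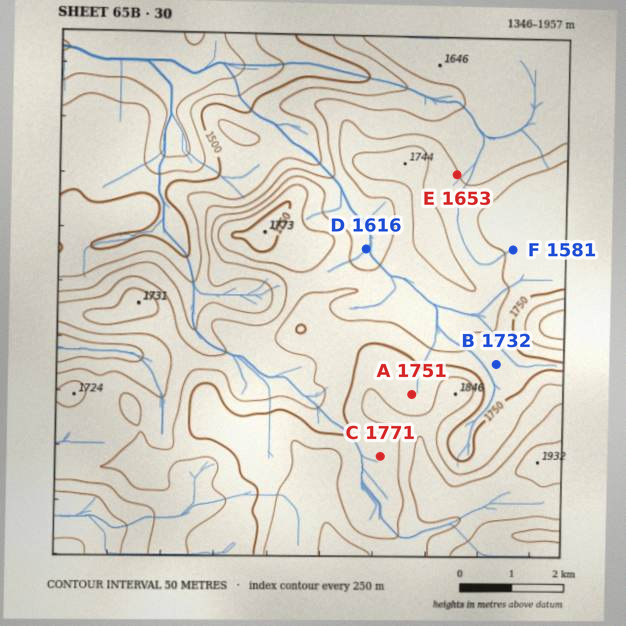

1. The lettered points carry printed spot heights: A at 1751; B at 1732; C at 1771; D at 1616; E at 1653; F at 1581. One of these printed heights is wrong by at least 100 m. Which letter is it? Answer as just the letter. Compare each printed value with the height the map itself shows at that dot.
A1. F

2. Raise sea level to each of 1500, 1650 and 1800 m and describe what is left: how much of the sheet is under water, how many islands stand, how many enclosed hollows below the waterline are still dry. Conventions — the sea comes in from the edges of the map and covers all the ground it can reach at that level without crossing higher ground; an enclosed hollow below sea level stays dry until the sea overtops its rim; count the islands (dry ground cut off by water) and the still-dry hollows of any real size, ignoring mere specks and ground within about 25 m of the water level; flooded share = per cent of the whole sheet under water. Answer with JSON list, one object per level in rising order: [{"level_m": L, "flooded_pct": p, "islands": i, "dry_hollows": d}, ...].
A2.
[{"level_m": 1500, "flooded_pct": 12, "islands": 0, "dry_hollows": 0}, {"level_m": 1650, "flooded_pct": 41, "islands": 0, "dry_hollows": 0}, {"level_m": 1800, "flooded_pct": 88, "islands": 0, "dry_hollows": 0}]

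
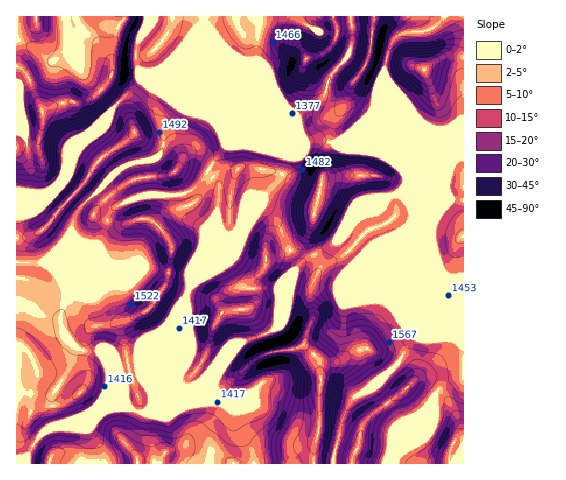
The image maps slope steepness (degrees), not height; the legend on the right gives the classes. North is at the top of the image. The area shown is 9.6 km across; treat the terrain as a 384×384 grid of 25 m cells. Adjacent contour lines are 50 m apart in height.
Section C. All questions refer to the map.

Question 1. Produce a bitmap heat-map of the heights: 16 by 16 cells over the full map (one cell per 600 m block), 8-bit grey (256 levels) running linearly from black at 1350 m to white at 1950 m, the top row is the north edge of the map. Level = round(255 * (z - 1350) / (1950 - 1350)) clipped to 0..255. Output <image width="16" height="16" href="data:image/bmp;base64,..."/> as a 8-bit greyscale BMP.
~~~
<image width="16" height="16" href="data:image/bmp;base64,Qk02BQAAAAAAADYEAAAoAAAAEAAAABAAAAABAAgAAAAAAAABAAATCwAAEwsAAAABAAAAAAAAAAAAAAEBAQACAgIAAwMDAAQEBAAFBQUABgYGAAcHBwAICAgACQkJAAoKCgALCwsADAwMAA0NDQAODg4ADw8PABAQEAAREREAEhISABMTEwAUFBQAFRUVABYWFgAXFxcAGBgYABkZGQAaGhoAGxsbABwcHAAdHR0AHh4eAB8fHwAgICAAISEhACIiIgAjIyMAJCQkACUlJQAmJiYAJycnACgoKAApKSkAKioqACsrKwAsLCwALS0tAC4uLgAvLy8AMDAwADExMQAyMjIAMzMzADQ0NAA1NTUANjY2ADc3NwA4ODgAOTk5ADo6OgA7OzsAPDw8AD09PQA+Pj4APz8/AEBAQABBQUEAQkJCAENDQwBEREQARUVFAEZGRgBHR0cASEhIAElJSQBKSkoAS0tLAExMTABNTU0ATk5OAE9PTwBQUFAAUVFRAFJSUgBTU1MAVFRUAFVVVQBWVlYAV1dXAFhYWABZWVkAWlpaAFtbWwBcXFwAXV1dAF5eXgBfX18AYGBgAGFhYQBiYmIAY2NjAGRkZABlZWUAZmZmAGdnZwBoaGgAaWlpAGpqagBra2sAbGxsAG1tbQBubm4Ab29vAHBwcABxcXEAcnJyAHNzcwB0dHQAdXV1AHZ2dgB3d3cAeHh4AHl5eQB6enoAe3t7AHx8fAB9fX0Afn5+AH9/fwCAgIAAgYGBAIKCggCDg4MAhISEAIWFhQCGhoYAh4eHAIiIiACJiYkAioqKAIuLiwCMjIwAjY2NAI6OjgCPj48AkJCQAJGRkQCSkpIAk5OTAJSUlACVlZUAlpaWAJeXlwCYmJgAmZmZAJqamgCbm5sAnJycAJ2dnQCenp4An5+fAKCgoAChoaEAoqKiAKOjowCkpKQApaWlAKampgCnp6cAqKioAKmpqQCqqqoAq6urAKysrACtra0Arq6uAK+vrwCwsLAAsbGxALKysgCzs7MAtLS0ALW1tQC2trYAt7e3ALi4uAC5ubkAurq6ALu7uwC8vLwAvb29AL6+vgC/v78AwMDAAMHBwQDCwsIAw8PDAMTExADFxcUAxsbGAMfHxwDIyMgAycnJAMrKygDLy8sAzMzMAM3NzQDOzs4Az8/PANDQ0ADR0dEA0tLSANPT0wDU1NQA1dXVANbW1gDX19cA2NjYANnZ2QDa2toA29vbANzc3ADd3d0A3t7eAN/f3wDg4OAA4eHhAOLi4gDj4+MA5OTkAOXl5QDm5uYA5+fnAOjo6ADp6ekA6urqAOvr6wDs7OwA7e3tAO7u7gDv7+8A8PDwAPHx8QDy8vIA8/PzAPT09AD19fUA9vb2APf39wD4+PgA+fn5APr6+gD7+/sA/Pz8AP39/QD+/v4A////ACVNQFl0aVJJSoy4j5BQWZY+Jh47My07KS1tvIWMWE5wSUJCHSAcHB8fScSMUXRkTE07NB4dHCImaHvTu3tSXTxBLDE3Jxw0P0OEz42HSzAuMywzRWgyPIRwNodGOy8sLDgtKyw4TiVFYDpRMywsLCw8LSsvM2wkHVJZTjguLCw8UUs9UG5pKh4pSp1EMTAsQT1NUUhIRTooHjiqgTYvLDB8UmJQUG5FNS4iZ4tlPCwus2xDb3BHQxENDBcwLCwsLMHEhU1RHxAMDAwlTzQsODyxpJZ6FgwMDAwoY2FfN39cm39+gxcQDAwPUr5ifE6JbaWEe3geGQwUGkdmdYs9GSM="/>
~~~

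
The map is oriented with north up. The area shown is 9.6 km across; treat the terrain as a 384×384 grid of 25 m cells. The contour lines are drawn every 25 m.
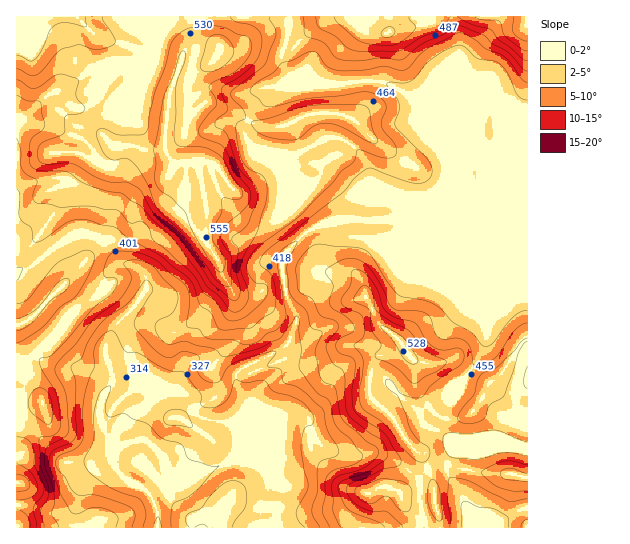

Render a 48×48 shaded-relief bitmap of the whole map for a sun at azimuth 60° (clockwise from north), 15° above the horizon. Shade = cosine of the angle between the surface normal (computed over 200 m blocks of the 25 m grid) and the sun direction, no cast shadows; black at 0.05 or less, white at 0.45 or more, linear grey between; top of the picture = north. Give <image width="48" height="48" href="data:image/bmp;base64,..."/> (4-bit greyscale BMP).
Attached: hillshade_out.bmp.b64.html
<image width="48" height="48" href="data:image/bmp;base64,Qk32BAAAAAAAAHYAAAAoAAAAMAAAADAAAAABAAQAAAAAAIAEAAATCwAAEwsAABAAAAAAAAAAAAAAABEREQAiIiIAMzMzAERERABVVVUAZmZmAHd3dwCIiIgAmZmZAKqqqgC7u7sAzMzMAN3d3QDu7u4A////AN7bqYmau6dGiHiYiHZUM1ZURFd4u4iGVszLqYmrvLdXiHiJiHZkRFQ0VGh4yod2Z4m8ypq7vJZ4h3iZmYdlQzI2Zoh6yXZVV4rv2qq7qXeId3iaqYdlMjR5iJl6uGVEVc7/yqqqh3iId3iaqYdkNGiZmqiKl1VFZ97+uZmYZ4mHd3iZiHZVZ5mHiXaJh3d4m738mJmXeJh3d3iIiIZWeIdmZUaamJiJq7zJiKqHiIdmZnmIiIZXhlVUIkiqmIiJmLqHm7qHiGVmZ5qYiIZnZEMyEoqph3d3dphpzcqHd1VniZmIiIdnUzIiJqqHdmd3d3Z73cl3d2Z4mIiIiHdlMiEjWbl4dmiYiHaN3cl3d3eIh3iYh2ZUMiI2mpeJhnmYh3et3Ll3eIiHZmiYZVVDNDJIqXeZh3eIh4m9y7mHeIh2VXmXZVVERUNYlleZh2aJh4m7uqmHeHZmVXmGZmVVVVRXdUeIiHeJiImamZqHd2VnVXh3ZmZlVVRFZFiaqqmIiIiImaqGdkRmVVZmd3ZlREVWZXvMq8uGeIiImrqGZUVmVVVVeIdlVGdlRr3bq8qGZpiIiaqGZVZ2ZVVWiIhlZmZDa93Lq6mGZpiZiKmHZmd2ZlRXiJpkVUQ1vcu7qpiHeIiJiJmIh3h2VTJZmbpURERJ7Kq7qZh3iHd4iZiJmHdkMyJqqshFVUV87KqqmYh4iHdniZmZqXVDEAOtu8dGZmae65mZiIh4iHd3iaqauWMyABfuvLZWd2e+2piIiIh3iHd3iZqqlzIRADr9u5ZXh3nNqYiIiId3iHd3iJqoZCIyAX3sqpdniZq6mIiIiIh3iGeIiJmGVEQwBa26qZh3mZmZmIiIiId4iGd4iId2VVQQR7uZmZiIiZmZmIiIiId4iHZ3h2ZlVjAEZ5mZqYiZiIiIiIiIiIeIiGZnd2ZmZBFGZ5mauoiJiHd4iHeIiIiIiFZnd2ZmUyNnZ5mKy5iIiHd4iHeIiIeIiFVnd2ZVUzRneJed25iIiIiIh3d4iHd4iFVmdlRWZDV4eIjf2piHiZmIdmeJiHd4iERWVEVnZVV4eIv+uYh3iZiHZmiamHeIiDNGZWd3ZmZ4ia78mIh4iImFZ4qpmHeIiDRniId3d2eZm87qh3d4iJhliqqpiId3iFZ4iHaJiHeaq7zJZmeIiHVYvLqYiId4iGd2d3iZmGaZmqunZ3iIdlWLy6mIiId4iGZWeIiIh1aJmamZmYiYh3irupiIiId4iGVniHeIh2aJiau7qZmZmaqqu5iIiIh3d1Z4dnd4iGaJiby6mZmZmZmrupiIiIh3dkaIdniHiHZ4iZmZmIiIiIiZmHiIiIh3VEaId3h3iHZoh3iJmIiIdmd3dniIiHd1MleYd4d3iIZnh3iZqpiHVVVmVXmYh3djEHiZh3d3iIdnh3iqu5d3VFVVRYmId2VBAYiZh2eJmIdoh4q7u5h2VERVV4iHdkMhEoiIdnmqmIh4iJu7u6hlVUVmeZh4hjIyNIiId5upiIiIiru7uqhkRVeIiah4dCNVRA=="/>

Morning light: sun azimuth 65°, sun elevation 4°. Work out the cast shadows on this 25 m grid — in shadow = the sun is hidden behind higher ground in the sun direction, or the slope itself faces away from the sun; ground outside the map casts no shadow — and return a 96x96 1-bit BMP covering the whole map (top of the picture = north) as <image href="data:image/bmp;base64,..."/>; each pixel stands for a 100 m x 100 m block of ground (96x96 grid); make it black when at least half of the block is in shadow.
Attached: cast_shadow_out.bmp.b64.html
<image width="96" height="96" href="data:image/bmp;base64,Qk2+BAAAAAAAAD4AAAAoAAAAYAAAAGAAAAABAAEAAAAAAIAEAAATCwAAEwsAAAIAAAAAAAAA////AAAAAAAAAAA+AAf///+GAA4AAAA+AAP///+GAAAAAAA8AAH///+OAAAAAAA4AAD//+8MAPAAAAAwAAB//+cMH/AAAAAwAAB//8YMP/iAAABgAAD//4AMP/kAAABAAAH//wAAP/gAAAGAAAP/+AAAH/AAAAYAAAf/4AAAH+AAAAwAAA///4AAAAAAABgAAD/////gAAAAAAAAAH/////gAAAAAAAAAH/////gAAAAAAAAAH/////AAAAAAAAAAH////+AAAAAAADgAD////+AAAAAAAHxAD////8AAAQMAAHwAD////4A4AAcAADwAD////4AeAAYAAAgAH////wAeAA4AAAAAH////gAOAA4AAAAAH///+AAGAAwAAAAAH///8AAAAAAAAAAAH///8AAGAAAAAAH8H///4HAHgAAAAAP8D///4fADwAAAAAH8B///4/ADwAAAAAD8Af//8/AAgAAAAD54AP//8/AAAAAAAP44AP//8/AAAAAAP/xwAf//+eAACAAAf/z+AP//+cAAHAAA//z/AH///8AAHAAA////EH///4AAHgAA////GD///4AADgAA////AB///wAAAgAA////gA///AAAAAAA////wAf//AAAAAAA////4Af/+AAAAAAAf///4Af/+AAAAAAAf///4Af/8AAAAAAAP///4A//4AAAAAAAP///wA8HgAAAAAAAP///wA8HwAAAAAAAf///gB8DwAAAAAAAf///gB8DwAAAAAAAf///AB8BgAAAAAAAf///AB4AAAAAAAAAf///AA4AAAAAAAAAf//+AAYAAAAAAAAA///8AAIAAAAAAAAB///4AAAAAAAAAAAH///wAAAAAAAAAAAf///wAAAAAAAAAAAf///gAAAAAAAAAAAf///AAAAAAAAAAAAf//+AAAAAAAAAAAAP//8AAAAAAAAAADAD//wAAAAAAAAAADgB//gAAAAAAAAAADwA//gAAAAAAAAAADwAf/wAAAAAAAAAADwP//wAAAAAAAAAADwf//wAAAAAAAAAAD//8/gAAAAAAAAAAD//wfgAAAAAAAAAAD//gPgAAAAABAAAAD8+AHwAAAAADgAAAD8AADgAAAAAHAAAAD4AABgAAAAAPAAAAD4AQBgAAAAAeAAAADgAwDgAAAAB8AAAABAAgDgAA+AH4AAAAAAAAHgAA4APwAAAAA4AAPgAAAAHgAAAAB+AAHwAAAACAAAAAA+AAHwAAAAAAAAAAAcAAHwAAAAAAAAAABAAAHwAAAAAAAAAADAAADwAAAAAAAAAADgAADwAAAAAAAAAPzgAABwAAAAAAAAf/7gAABwAAAAAAAP///gAAB4AAAAAAIP///gAAB4AAAH4A8P///AAAA8AAAP+B8P//9AAAA8AAAP//8H//8AAAAcAAAH//4D//8AAAAcAAAH//4D//8ABAAMAAAH//wD//8ADAAAAAAP//gB//8ACAAAAAAf/wAA//4AAAAAAAAf/gAAf/4AAAAAAAAP+AAAf/4AAAAAAAAPwAAAPh4="/>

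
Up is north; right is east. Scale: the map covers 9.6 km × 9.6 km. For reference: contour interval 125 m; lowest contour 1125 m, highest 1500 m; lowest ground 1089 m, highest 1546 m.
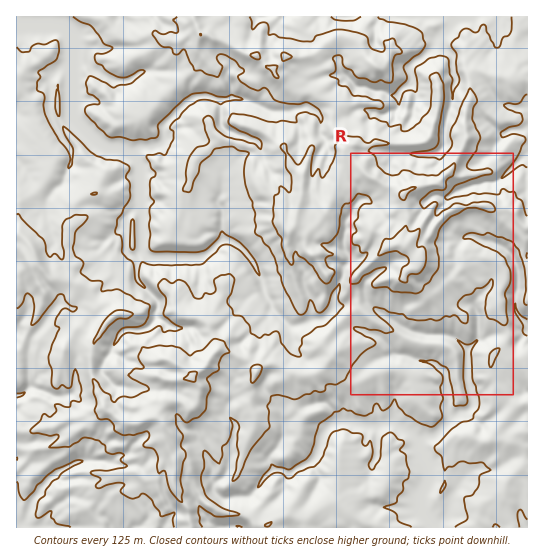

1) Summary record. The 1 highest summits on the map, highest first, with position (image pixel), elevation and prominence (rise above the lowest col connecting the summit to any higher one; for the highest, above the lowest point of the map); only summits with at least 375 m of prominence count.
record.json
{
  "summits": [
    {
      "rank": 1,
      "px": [405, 246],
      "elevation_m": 1546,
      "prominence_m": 457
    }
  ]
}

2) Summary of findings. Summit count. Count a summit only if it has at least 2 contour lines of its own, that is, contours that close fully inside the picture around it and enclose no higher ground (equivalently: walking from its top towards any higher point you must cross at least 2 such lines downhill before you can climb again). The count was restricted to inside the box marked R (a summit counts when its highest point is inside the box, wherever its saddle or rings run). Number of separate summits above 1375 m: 1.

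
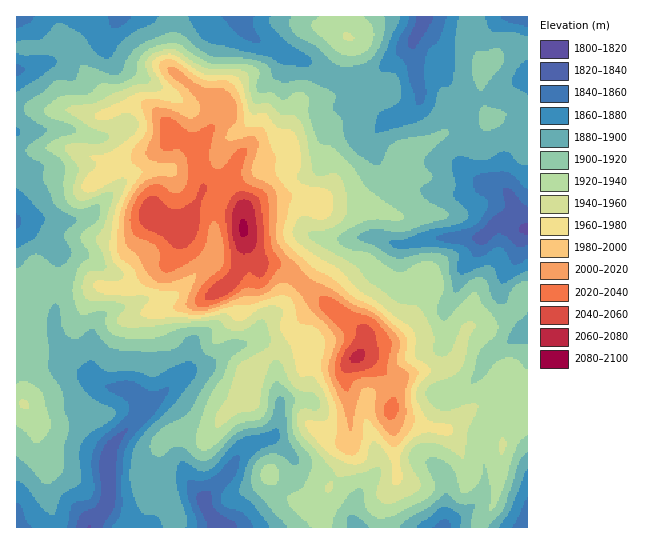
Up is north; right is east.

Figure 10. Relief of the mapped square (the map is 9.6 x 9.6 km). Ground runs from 1815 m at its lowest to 2085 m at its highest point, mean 1925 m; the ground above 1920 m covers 43.7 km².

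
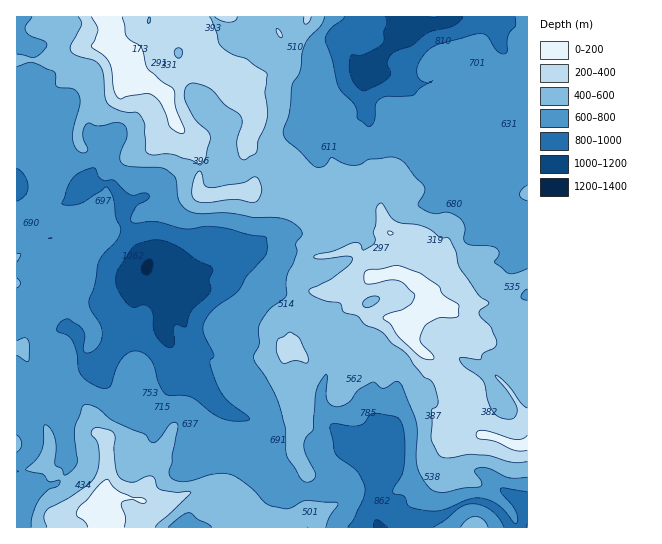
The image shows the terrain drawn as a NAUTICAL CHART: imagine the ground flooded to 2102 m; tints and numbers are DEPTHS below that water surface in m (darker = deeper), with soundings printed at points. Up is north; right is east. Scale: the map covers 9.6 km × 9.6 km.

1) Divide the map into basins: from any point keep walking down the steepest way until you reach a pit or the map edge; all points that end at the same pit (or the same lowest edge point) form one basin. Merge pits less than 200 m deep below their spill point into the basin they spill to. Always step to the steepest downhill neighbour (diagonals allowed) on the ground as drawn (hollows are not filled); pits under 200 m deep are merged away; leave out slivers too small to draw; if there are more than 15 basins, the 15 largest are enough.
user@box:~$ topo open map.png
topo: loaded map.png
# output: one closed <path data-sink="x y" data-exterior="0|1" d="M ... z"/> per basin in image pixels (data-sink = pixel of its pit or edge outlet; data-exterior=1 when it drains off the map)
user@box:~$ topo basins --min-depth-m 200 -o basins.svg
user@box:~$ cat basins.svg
<path data-sink="147 267" data-exterior="0" d="M307 16l-291 1 1 511 290 0 4-13-6-13 2-27-14-24 0-10 4-16 0-8-4-12 8-4 0-14 7-18-3-10-6-5 11-5 31-2 12-16 17-14 19 0 12 4 7 6 4 15 11 11 13 8 0 5-9 15 0 16 4 9 19 19 5 3 18 1 8 6 16 2 20 10 11-2-1-27-16-27-34-36 0-17-16-3-9-5 1-15-10-8 14-3 3-14-15-33-15-18-13-7-27 1-5-7-4-15-15-6-8-9-16 3-16 14-9 0-23-12-8-1-8 3-11 0-15-10 3-19-11-20 0-13 13-20 3-10-7-15-22-11-2-10 4-4 13 6 9 2 23-7 7-15 0-14-5-9 13-7 10-3z"/><path data-sink="402 30" data-exterior="0" d="M527 16l-218 0-6 8-10 3-13 7 5 9 0 14-7 15-23 7-9-2-13-6-4 4 2 10 22 11 7 15-3 10-13 20 0 13 11 20-3 19 15 10 11 0 8-3 8 1 23 12 9 0 16-14 16-3 8 9 15 6 4 15 5 7 27-1 13 7 15 18 15 33-3 14-14 3 10 8-1 15 9 5 16 3 0 17 34 36 16 30z"/><path data-sink="379 527" data-exterior="1" d="M389 317l-22 2-26 28-31 2-11 5 6 5 3 10-7 18 0 14-8 4 4 12-4 34 14 24-2 27 6 13-3 12 219 1 1-82-11 1-20-10-16-2-8-6-18-1-5-3-19-19-4-9 0-16 9-15 0-5-13-8-11-11-4-15-3-3z"/>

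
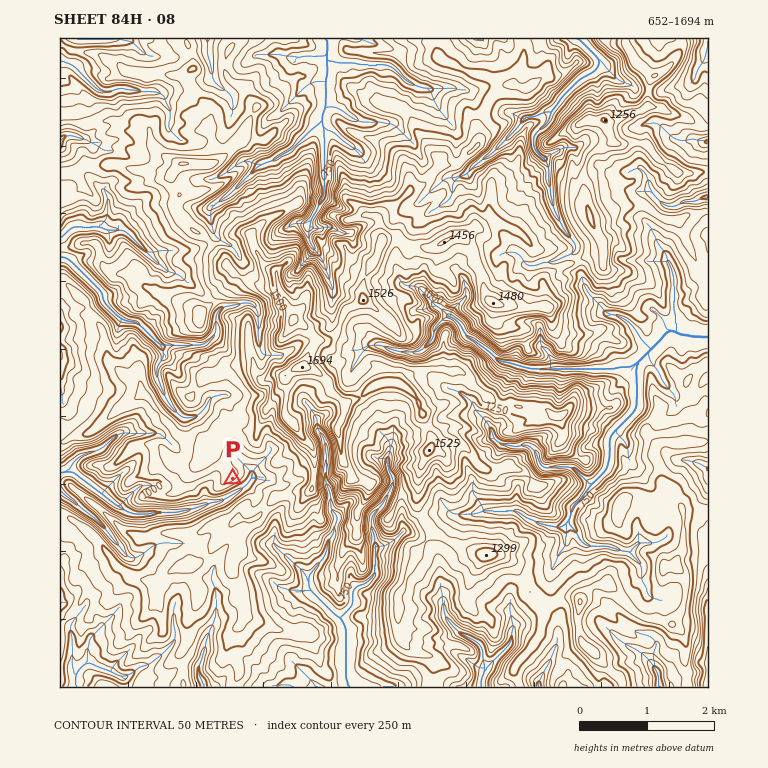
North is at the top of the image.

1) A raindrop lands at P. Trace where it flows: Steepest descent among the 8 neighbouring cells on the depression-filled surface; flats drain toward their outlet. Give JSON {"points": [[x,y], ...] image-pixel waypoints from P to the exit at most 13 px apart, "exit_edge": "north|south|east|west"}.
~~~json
{"points": [[233, 479], [236, 492], [223, 501], [209, 504], [196, 507], [182, 511], [169, 512], [155, 512], [141, 514], [128, 512], [114, 504], [101, 494], [87, 484], [74, 472], [60, 472]], "exit_edge": "west"}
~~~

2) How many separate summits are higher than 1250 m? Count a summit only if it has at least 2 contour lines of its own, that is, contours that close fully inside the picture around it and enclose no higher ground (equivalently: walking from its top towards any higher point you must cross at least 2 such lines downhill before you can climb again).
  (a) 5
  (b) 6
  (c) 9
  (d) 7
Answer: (d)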